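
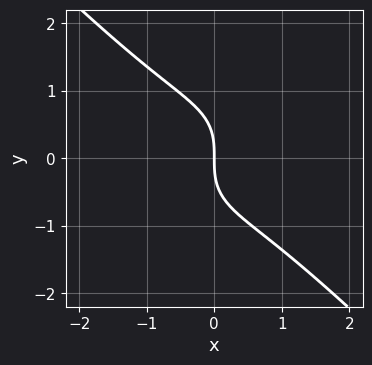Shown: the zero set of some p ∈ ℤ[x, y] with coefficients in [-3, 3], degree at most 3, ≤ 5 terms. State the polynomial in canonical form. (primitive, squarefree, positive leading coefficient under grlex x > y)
2*x^3 + 2*y^3 + 3*x

1. deg p = 3.
2. Observable constraints: it meets the x-axis at x = 0 (among the integer gridlines); it crosses the y-axis at the gridline y = 0.
3. Putting this together gives p.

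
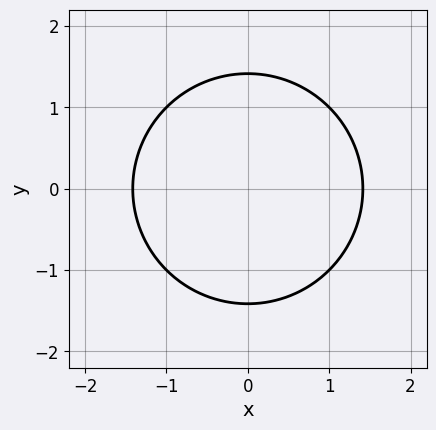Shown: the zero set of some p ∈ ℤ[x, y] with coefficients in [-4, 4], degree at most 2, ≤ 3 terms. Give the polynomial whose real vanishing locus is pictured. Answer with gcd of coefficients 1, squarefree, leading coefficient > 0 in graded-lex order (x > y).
(a) deg p = 2. A generic line meets the curve in up to 2 points.
(b) Symmetries: the x ↦ −x reflection is a symmetry, so x appears only in even powers; mirror symmetry y ↦ −y ⇒ only even powers of y.
(c) Fitting integer coefficients to these (and the overall shape) gives p.

x^2 + y^2 - 2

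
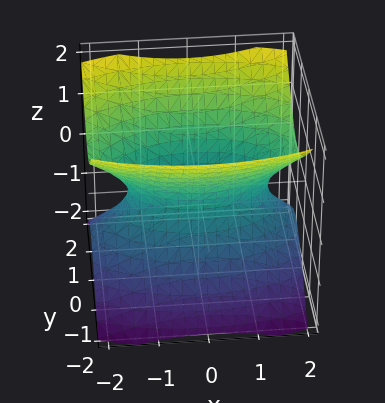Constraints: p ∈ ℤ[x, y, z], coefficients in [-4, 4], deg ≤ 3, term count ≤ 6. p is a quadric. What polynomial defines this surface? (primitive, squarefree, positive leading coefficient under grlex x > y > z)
(a) Degree: an hourglass — one-sheet hyperboloid; a quadric, so deg p = 2.
(b) Symmetries: the z ↦ −z reflection is a symmetry, so z appears only in even powers; the y ↦ −y reflection is a symmetry, so y appears only in even powers; it's symmetric under x → −x, forcing even powers of x.
(c) Checking where it meets the axes: it misses every integer gridline on the z-axis.
(d) Putting this together gives p.

x^2 + 3*y^2 - 3*z^2 - 2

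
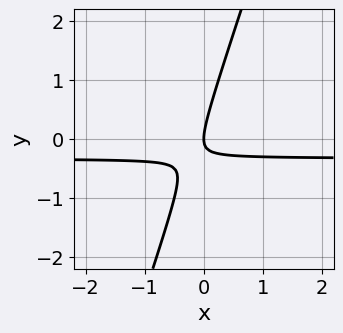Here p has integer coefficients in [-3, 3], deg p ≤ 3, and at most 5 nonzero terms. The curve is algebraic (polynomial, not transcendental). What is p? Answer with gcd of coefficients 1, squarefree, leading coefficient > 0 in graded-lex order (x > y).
3*x*y - y^2 + x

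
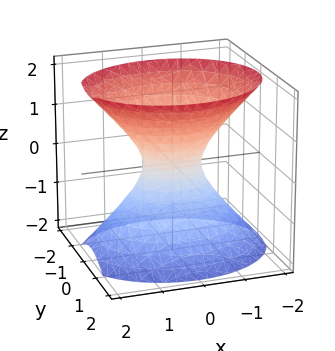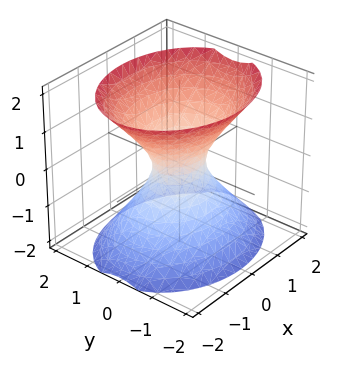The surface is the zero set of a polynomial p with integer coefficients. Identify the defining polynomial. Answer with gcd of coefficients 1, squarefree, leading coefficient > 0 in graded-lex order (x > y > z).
deg p = 2. An hourglass — one-sheet hyperboloid; a quadric.
Symmetries: it's symmetric under z → −z, forcing even powers of z; it's symmetric under x → −x, forcing even powers of x; the y ↦ −y reflection is a symmetry, so y appears only in even powers.
Observable constraints: no z-intercept at any integer in the box.
Fitting integer coefficients to these (and the overall shape) gives p.

2*x^2 + 3*y^2 - 2*z^2 - 1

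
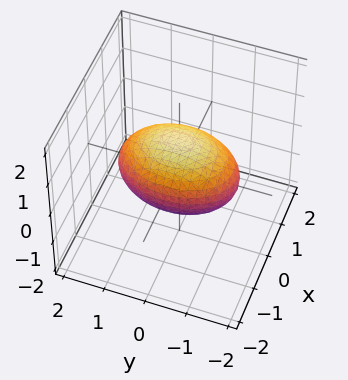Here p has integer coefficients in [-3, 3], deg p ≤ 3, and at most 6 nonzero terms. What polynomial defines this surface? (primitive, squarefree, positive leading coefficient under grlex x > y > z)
2*x^2 + y^2 + 2*z^2 - 2

1. Degree: a closed, bounded, convex surface; a quadric, so deg p = 2.
2. Symmetries: mirror symmetry z ↦ −z ⇒ only even powers of z; mirror symmetry x ↦ −x ⇒ only even powers of x; it's symmetric under y → −y, forcing even powers of y.
3. From the axis intercepts and sections: the z-axis gridline crossings are at z ∈ {-1, 1}; among the integer gridlines, it crosses the x-axis at x ∈ {-1, 1}.
4. Matching integer coefficients to the picture gives p.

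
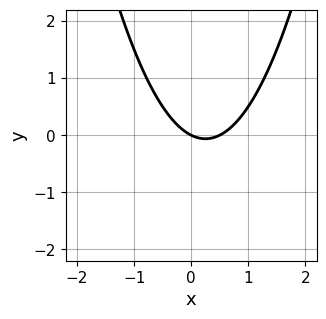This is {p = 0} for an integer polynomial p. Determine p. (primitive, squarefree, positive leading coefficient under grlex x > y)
2*x^2 - x - 2*y

(a) deg p = 2. The shape is more complex than any degree-1 curve.
(b) Checking where it meets the axes: it meets the y-axis at y = 0 (among the integer gridlines); it meets the x-axis at x = 0 (among the integer gridlines).
(c) Solving for integer coefficients yields p as stated.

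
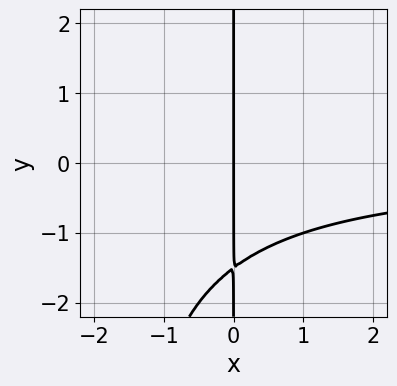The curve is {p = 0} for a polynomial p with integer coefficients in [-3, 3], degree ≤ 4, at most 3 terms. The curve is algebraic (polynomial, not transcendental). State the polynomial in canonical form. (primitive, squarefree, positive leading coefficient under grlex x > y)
First, degree: no degree-2 curve has this shape, so deg p = 3.
Next, from the axis intercepts and sections: every point of the y-axis in the box is on the curve; it crosses the x-axis at the gridline x = 0.
Finally, together with the visible shape, these determine p as stated.

x^2*y + 2*x*y + 3*x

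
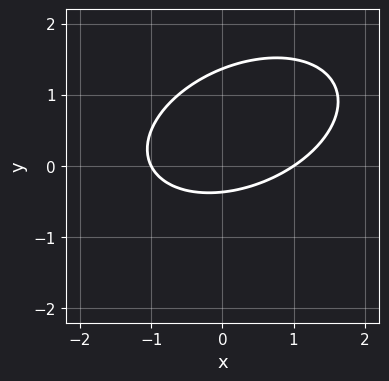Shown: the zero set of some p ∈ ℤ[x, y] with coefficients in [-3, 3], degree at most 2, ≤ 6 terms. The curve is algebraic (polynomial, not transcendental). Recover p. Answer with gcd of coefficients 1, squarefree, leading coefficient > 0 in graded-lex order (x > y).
x^2 - x*y + 2*y^2 - 2*y - 1

1. deg p = 2.
2. From the visible intercepts: the x-axis gridline crossings are at x ∈ {-1, 1}.
3. Solving for integer coefficients yields p as stated.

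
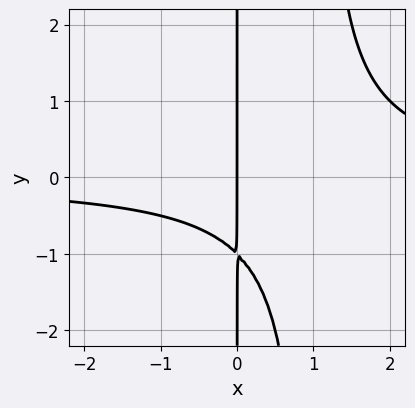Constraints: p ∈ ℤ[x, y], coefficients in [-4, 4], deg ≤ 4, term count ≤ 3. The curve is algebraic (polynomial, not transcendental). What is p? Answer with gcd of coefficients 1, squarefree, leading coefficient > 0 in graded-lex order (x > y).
x^2*y - x*y - x

deg p = 3.
From the axis intercepts and sections: it crosses the x-axis at the gridline x = 0; the visible y-axis segment lies entirely on the curve.
Assembling these constraints gives the stated polynomial.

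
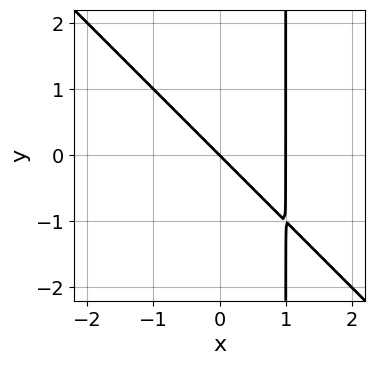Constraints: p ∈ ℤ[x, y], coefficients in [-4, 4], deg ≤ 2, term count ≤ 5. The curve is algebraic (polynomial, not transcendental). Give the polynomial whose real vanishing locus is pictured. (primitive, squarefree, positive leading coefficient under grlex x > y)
x^2 + x*y - x - y

1. deg p = 2. No degree-1 curve has this shape.
2. From the visible intercepts: it meets the y-axis at y = 0 (among the integer gridlines); among the integer gridlines, it crosses the x-axis at x ∈ {0, 1}.
3. The integer polynomial consistent with all of this is the stated p.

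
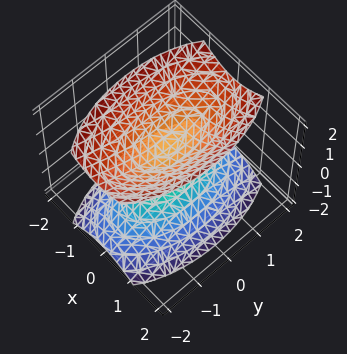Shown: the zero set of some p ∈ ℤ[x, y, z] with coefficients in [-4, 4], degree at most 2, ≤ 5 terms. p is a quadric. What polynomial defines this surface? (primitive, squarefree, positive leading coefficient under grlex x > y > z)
3*x^2 + y^2 - 2*z^2 + 1

(a) The picture has 2 separate pieces. They look like related sheets of one shape, so recover p as a whole.
(b) deg p = 2. Two separate bowl-shaped sheets opening away from each other; a quadric.
(c) Symmetries: the x ↦ −x reflection is a symmetry, so x appears only in even powers; mirror symmetry z ↦ −z ⇒ only even powers of z; it's symmetric under y → −y, forcing even powers of y.
(d) Checking where it meets the axes: the surface avoids every integer x-axis point in the box; it misses every integer gridline on the y-axis.
(e) Solving for integer coefficients yields p as stated.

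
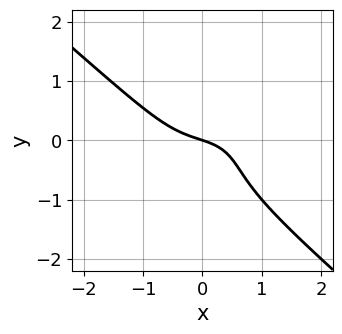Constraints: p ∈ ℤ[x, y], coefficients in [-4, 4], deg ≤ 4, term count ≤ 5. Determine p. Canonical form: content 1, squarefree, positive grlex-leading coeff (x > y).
1. The degree is 3 — a generic line meets the curve in up to 3 points.
2. Checking where it meets the axes: it meets the y-axis at y = 0 (among the integer gridlines); it meets the x-axis at x = 0 (among the integer gridlines).
3. Together with the visible shape, these determine p as stated.

2*x^3 + 3*y^3 + 3*y^2 + x + 3*y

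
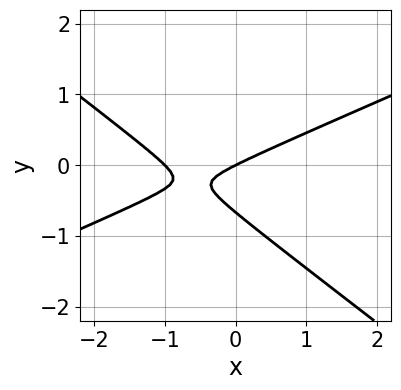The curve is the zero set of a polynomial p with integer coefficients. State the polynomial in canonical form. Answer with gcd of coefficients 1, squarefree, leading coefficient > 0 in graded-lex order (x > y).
The degree is 2 — a generic line meets the curve in up to 2 points.
Checking where it meets the axes: among the integer gridlines, it crosses the x-axis at x ∈ {-1, 0}; it crosses the y-axis at the gridline y = 0.
Assembling these constraints gives the stated polynomial.

x^2 - x*y - 3*y^2 + x - 2*y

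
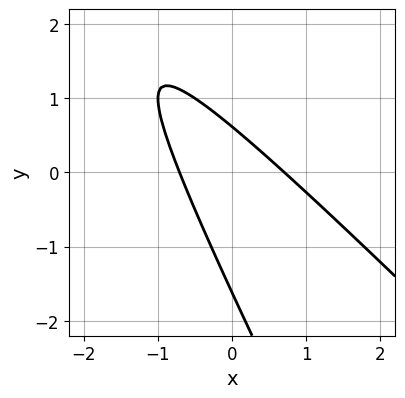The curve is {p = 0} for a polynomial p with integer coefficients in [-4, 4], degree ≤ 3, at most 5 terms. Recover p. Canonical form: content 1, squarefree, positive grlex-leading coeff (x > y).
2*x^2 + 3*x*y + y^2 + y - 1

Degree: no degree-1 curve has this shape, so deg p = 2.
Solving for integer coefficients yields p as stated.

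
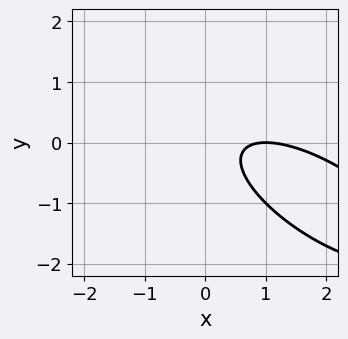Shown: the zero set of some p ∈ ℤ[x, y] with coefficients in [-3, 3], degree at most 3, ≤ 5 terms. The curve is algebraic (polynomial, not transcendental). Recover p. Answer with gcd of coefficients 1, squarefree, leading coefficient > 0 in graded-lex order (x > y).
x^2 + 2*x*y + 2*y^2 - 2*x + 1

1. The degree is 2 — no degree-1 curve has this shape.
2. Checking where it meets the axes: it crosses the x-axis at the gridline x = 1; the curve avoids every integer y-axis point in the box.
3. Solving for integer coefficients yields p as stated.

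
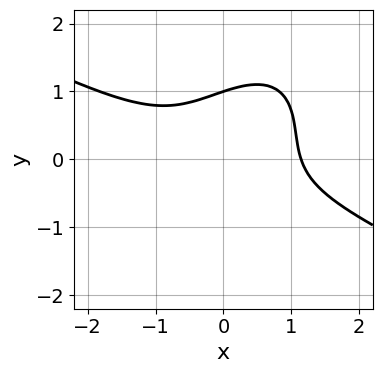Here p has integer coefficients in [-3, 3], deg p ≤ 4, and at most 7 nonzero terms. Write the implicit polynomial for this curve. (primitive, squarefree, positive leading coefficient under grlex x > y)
2*x^3 + 2*x^2*y - 3*x*y^2 + 3*y^3 - 3

deg p = 3. No degree-2 curve has this shape.
Observable constraints: it crosses the y-axis at the gridline y = 1.
Solving for integer coefficients yields p as stated.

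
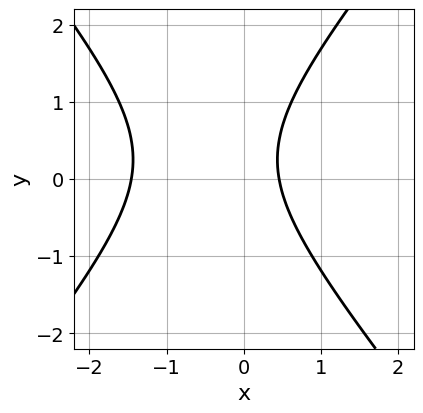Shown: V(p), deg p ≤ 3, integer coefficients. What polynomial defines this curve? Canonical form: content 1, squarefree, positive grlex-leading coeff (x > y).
(a) deg p = 2. A generic line meets the curve in up to 2 points.
(b) From the visible intercepts: the curve avoids every integer y-axis point in the box.
(c) The integer polynomial consistent with all of this is the stated p.

3*x^2 - 2*y^2 + 3*x + y - 2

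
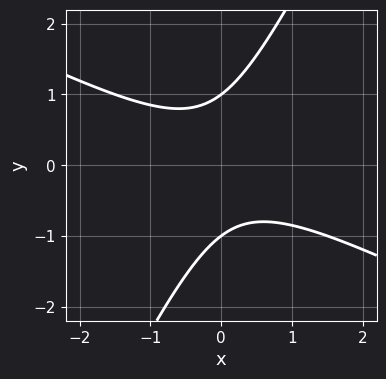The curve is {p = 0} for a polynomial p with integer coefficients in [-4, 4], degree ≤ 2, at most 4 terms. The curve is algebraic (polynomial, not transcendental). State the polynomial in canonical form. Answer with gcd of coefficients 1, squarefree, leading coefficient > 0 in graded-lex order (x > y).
2*x^2 + 3*x*y - 2*y^2 + 2

deg p = 2.
From the axis intercepts and sections: the curve avoids every integer x-axis point in the box; among the integer gridlines, it crosses the y-axis at y ∈ {-1, 1}.
Together with the visible shape, these determine p as stated.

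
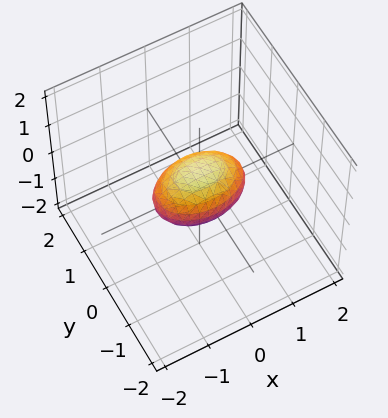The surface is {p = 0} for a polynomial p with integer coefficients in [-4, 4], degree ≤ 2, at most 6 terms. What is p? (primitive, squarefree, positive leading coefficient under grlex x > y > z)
1. Degree: a closed, bounded, convex surface; a quadric, so deg p = 2.
2. Symmetries: the y ↦ −y reflection is a symmetry, so y appears only in even powers; the z ↦ −z reflection is a symmetry, so z appears only in even powers; the x ↦ −x reflection is a symmetry, so x appears only in even powers.
3. From the visible intercepts: among the integer gridlines, it crosses the x-axis at x ∈ {-1, 1}.
4. These observations pin down the coefficients.

x^2 + 2*y^2 + 2*z^2 - 1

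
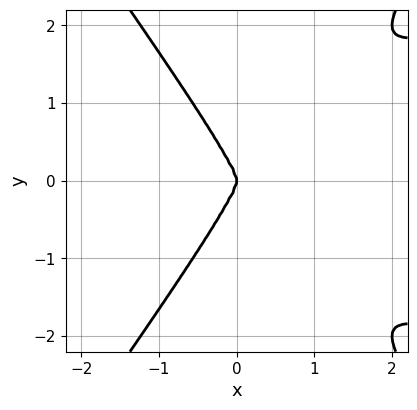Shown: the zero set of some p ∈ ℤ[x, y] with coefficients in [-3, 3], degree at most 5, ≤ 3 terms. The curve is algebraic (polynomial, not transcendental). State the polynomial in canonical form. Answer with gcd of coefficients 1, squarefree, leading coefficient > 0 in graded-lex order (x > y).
2*x^2*y^2 - y^4 - 2*x^3

The degree is 4 — a generic line meets the curve in up to 4 points.
Symmetries: it's symmetric under y → −y, forcing even powers of y.
From the visible intercepts: one y-axis crossing is at y = 0; one x-axis crossing is at x = 0.
Together with the visible shape, these determine p as stated.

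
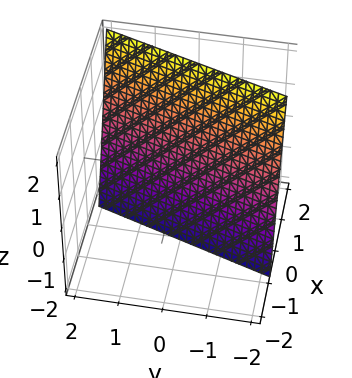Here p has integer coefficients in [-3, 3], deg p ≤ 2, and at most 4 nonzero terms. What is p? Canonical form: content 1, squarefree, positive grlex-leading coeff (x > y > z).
First, degree: every cross-section is a straight line — this is a plane, so deg p = 1.
Next, reading off the gridlines: it crosses the z-axis at the gridline z = -2; it crosses the y-axis at the gridline y = -2.
Finally, assembling these constraints gives the stated polynomial.

3*x - y - z - 2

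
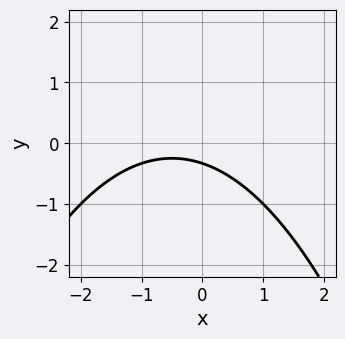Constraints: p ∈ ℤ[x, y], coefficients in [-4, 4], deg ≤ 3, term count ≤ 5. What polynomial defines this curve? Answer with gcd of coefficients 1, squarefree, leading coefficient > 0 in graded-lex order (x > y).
1. The degree is 2 — the shape is more complex than any degree-1 curve.
2. Observable constraints: the curve avoids every integer x-axis point in the box.
3. Solving for integer coefficients yields p as stated.

x^2 + x + 3*y + 1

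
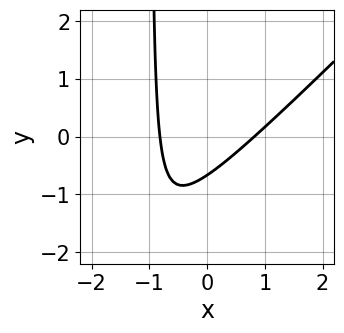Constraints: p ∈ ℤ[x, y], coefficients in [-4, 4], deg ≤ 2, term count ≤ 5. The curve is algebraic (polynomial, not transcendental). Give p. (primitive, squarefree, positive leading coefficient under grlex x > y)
3*x^2 - 3*x*y - 3*y - 2

1. The degree is 2 — a generic line meets the curve in up to 2 points.
2. Solving for integer coefficients yields p as stated.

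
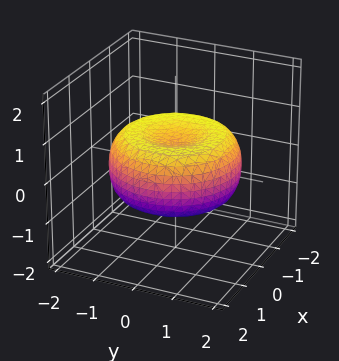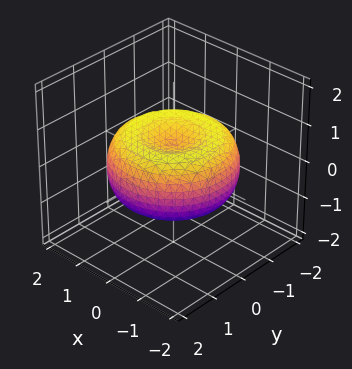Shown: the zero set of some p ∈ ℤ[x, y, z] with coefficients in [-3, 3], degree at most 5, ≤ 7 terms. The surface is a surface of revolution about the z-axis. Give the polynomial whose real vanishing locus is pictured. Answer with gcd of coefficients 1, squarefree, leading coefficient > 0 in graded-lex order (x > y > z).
x^4 + 2*x^2*y^2 + y^4 - 2*x^2 - 2*y^2 + 3*z^2 - 1

First, degree: no degree-3 surface has this shape, so deg p = 4.
Next, symmetry: the z-axis is an axis of rotation, so x and y enter only as x² + y².
Next, from the axis intercepts and sections: a circular section at z = 0 has radius between 1 and 2.
Finally, the integer polynomial consistent with all of this is the stated p.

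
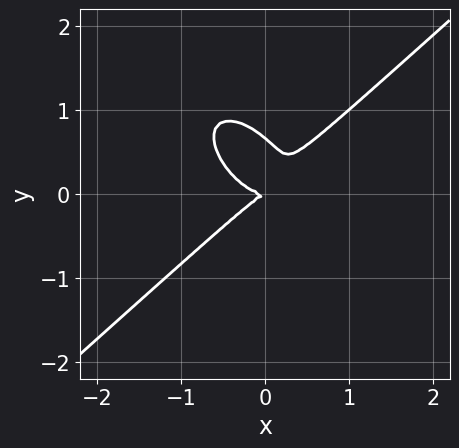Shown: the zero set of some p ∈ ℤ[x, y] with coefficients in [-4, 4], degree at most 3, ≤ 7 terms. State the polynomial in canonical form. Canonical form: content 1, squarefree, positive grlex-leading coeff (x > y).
First, degree: no degree-2 curve has this shape, so deg p = 3.
Then, checking where it meets the axes: it meets the y-axis at y = 0 (among the integer gridlines); it meets the x-axis at x = 0 (among the integer gridlines).
Finally, together with the visible shape, these determine p as stated.

3*x^3 - x*y^2 - 3*y^3 - x*y + 2*y^2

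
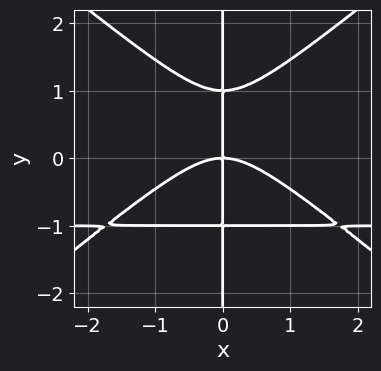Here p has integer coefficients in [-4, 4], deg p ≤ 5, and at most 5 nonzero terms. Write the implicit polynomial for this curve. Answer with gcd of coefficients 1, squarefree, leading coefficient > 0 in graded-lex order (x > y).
The degree is 4 — the shape is more complex than any degree-3 curve.
From the axis intercepts and sections: the visible y-axis segment lies entirely on the curve; it crosses the x-axis at the gridline x = 0.
Putting this together gives p.

2*x^3*y - 3*x*y^3 + 2*x^3 + 3*x*y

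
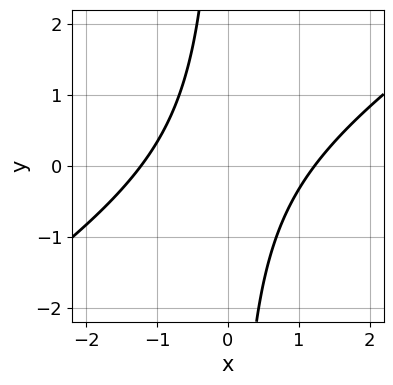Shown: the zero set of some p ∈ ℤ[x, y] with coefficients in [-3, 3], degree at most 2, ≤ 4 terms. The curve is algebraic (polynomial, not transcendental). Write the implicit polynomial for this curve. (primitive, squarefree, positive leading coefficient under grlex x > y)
2*x^2 - 3*x*y - 3

(a) The degree is 2 — no degree-1 curve has this shape.
(b) From the axis intercepts and sections: no y-intercept at any integer in the box.
(c) Assembling these constraints gives the stated polynomial.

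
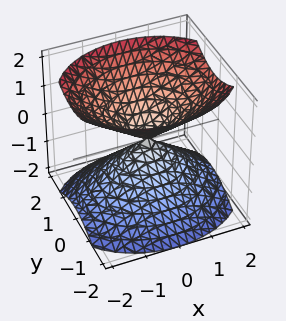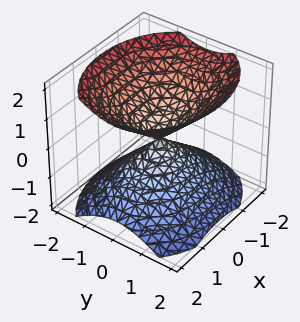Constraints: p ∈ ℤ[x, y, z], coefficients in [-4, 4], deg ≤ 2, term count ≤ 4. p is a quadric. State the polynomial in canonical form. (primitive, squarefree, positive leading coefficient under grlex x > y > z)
(a) I count 2 distinct pieces. Treating them together as one polynomial.
(b) Degree: a double cone through the origin; a quadric, so deg p = 2.
(c) Symmetries: mirror symmetry x ↦ −x ⇒ only even powers of x; it's symmetric under y → −y, forcing even powers of y; the z ↦ −z reflection is a symmetry, so z appears only in even powers.
(d) From the visible intercepts: it meets the y-axis at y = 0 (among the integer gridlines); it meets the z-axis at z = 0 (among the integer gridlines).
(e) Assembling these constraints gives the stated polynomial.

2*x^2 + 3*y^2 - 3*z^2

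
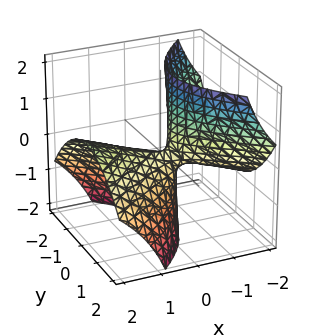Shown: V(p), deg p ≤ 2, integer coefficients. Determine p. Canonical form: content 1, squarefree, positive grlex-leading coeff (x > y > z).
1. Degree: no degree-1 surface has this shape, so deg p = 2.
2. Observable constraints: one x-axis crossing is at x = 0; it meets the z-axis at z = 0 (among the integer gridlines); one y-axis crossing is at y = 0.
3. Fitting integer coefficients to these (and the overall shape) gives p.

x^2 - 3*x*z - 2*y^2 - z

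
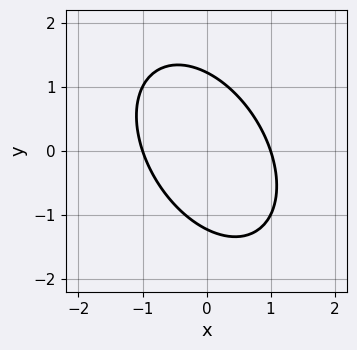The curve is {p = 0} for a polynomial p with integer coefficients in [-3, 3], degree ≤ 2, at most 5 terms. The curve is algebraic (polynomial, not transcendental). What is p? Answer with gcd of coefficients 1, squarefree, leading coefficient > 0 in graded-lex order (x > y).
First, degree: a generic line meets the curve in up to 2 points, so deg p = 2.
Then, from the visible intercepts: the x-axis gridline crossings are at x ∈ {-1, 1}.
Finally, solving for integer coefficients yields p as stated.

3*x^2 + 2*x*y + 2*y^2 - 3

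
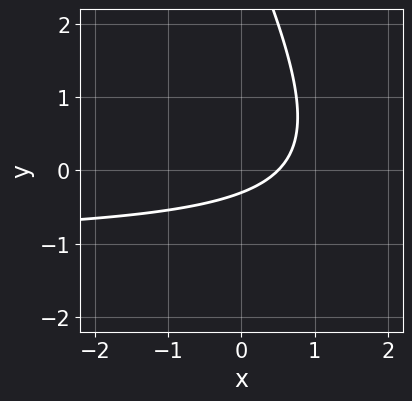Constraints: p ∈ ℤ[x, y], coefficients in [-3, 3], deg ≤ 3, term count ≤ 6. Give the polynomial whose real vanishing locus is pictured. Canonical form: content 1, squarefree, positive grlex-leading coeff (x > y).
2*x*y + y^2 + 2*x - 3*y - 1

1. Degree: the shape is more complex than any degree-1 curve, so deg p = 2.
2. The integer polynomial consistent with all of this is the stated p.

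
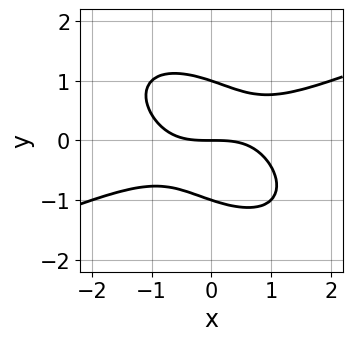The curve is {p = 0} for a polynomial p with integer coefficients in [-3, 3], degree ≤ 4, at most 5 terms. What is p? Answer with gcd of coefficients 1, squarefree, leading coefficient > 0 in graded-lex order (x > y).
The degree is 3 — no degree-2 curve has this shape.
Checking where it meets the axes: it meets the x-axis at x = 0 (among the integer gridlines); among the integer gridlines, it crosses the y-axis at y ∈ {-1, 0, 1}.
Matching integer coefficients to the picture gives p.

x^3 - x^2*y - 2*x*y^2 - 3*y^3 + 3*y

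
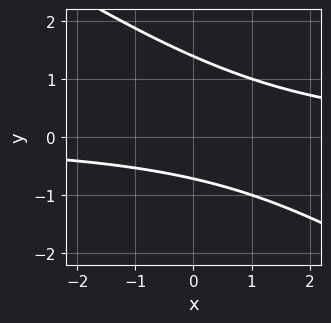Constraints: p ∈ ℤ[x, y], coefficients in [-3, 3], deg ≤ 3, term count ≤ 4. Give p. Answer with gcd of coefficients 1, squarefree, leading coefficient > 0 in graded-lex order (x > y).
2*x*y + 3*y^2 - 2*y - 3

1. The degree is 2 — a generic line meets the curve in up to 2 points.
2. From the visible intercepts: the curve avoids every integer x-axis point in the box.
3. Matching integer coefficients to the picture gives p.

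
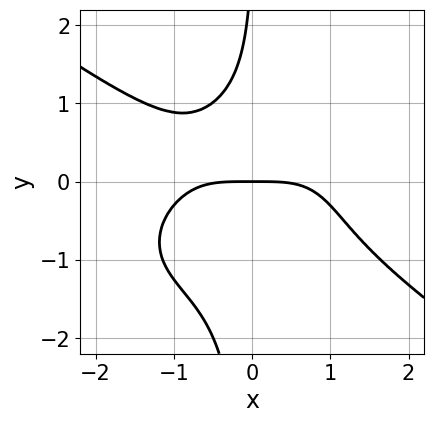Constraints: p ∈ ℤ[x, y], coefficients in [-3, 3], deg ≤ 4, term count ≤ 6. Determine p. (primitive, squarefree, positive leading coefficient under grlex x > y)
x^4 + 3*x*y^3 + x*y^2 - y^2 + 3*y

(a) The degree is 4 — no degree-3 curve has this shape.
(b) Observable constraints: it crosses the y-axis at the gridline y = 0; one x-axis crossing is at x = 0.
(c) Assembling these constraints gives the stated polynomial.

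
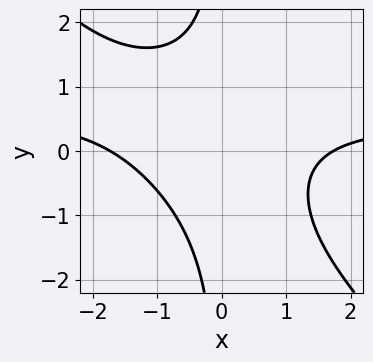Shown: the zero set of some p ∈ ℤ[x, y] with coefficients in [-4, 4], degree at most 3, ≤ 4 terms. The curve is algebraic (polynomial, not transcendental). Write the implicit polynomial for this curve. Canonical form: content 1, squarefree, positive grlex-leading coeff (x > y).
2*x^2*y + 2*x*y^2 - x^2 + 3

First, degree: no degree-2 curve has this shape, so deg p = 3.
Then, from the axis intercepts and sections: the curve avoids every integer y-axis point in the box.
Finally, putting this together gives p.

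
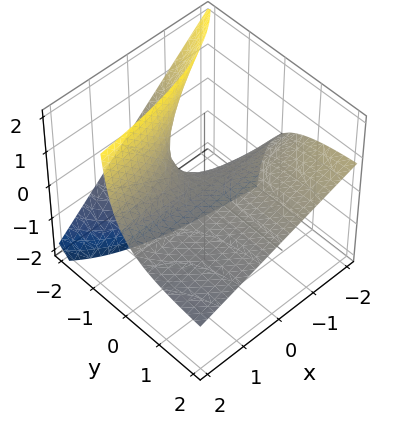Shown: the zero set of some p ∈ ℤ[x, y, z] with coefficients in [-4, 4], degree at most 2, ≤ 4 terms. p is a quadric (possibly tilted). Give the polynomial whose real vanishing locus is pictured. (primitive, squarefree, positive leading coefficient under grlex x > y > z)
(a) Degree: a generic line meets the surface in up to 2 points, so deg p = 2.
(b) From the visible intercepts: it meets the z-axis at z = 0 (among the integer gridlines); the visible y-axis segment lies entirely on the surface; the visible x-axis segment lies entirely on the surface.
(c) Solving for integer coefficients yields p as stated.

x*y + 2*y*z + 2*z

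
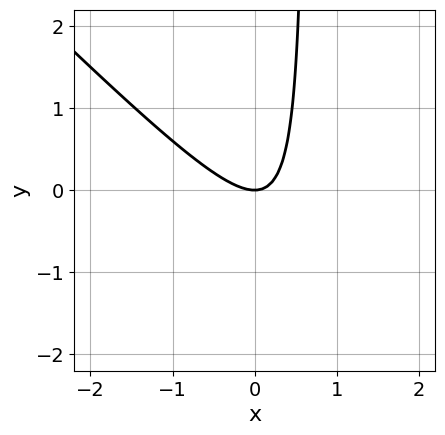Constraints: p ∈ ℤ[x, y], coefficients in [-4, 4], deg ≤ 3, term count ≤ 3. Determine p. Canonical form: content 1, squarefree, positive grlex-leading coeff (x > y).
First, degree: a generic line meets the curve in up to 2 points, so deg p = 2.
Then, against the integer gridlines: it meets the y-axis at y = 0 (among the integer gridlines); one x-axis crossing is at x = 0.
Finally, these observations pin down the coefficients.

3*x^2 + 3*x*y - 2*y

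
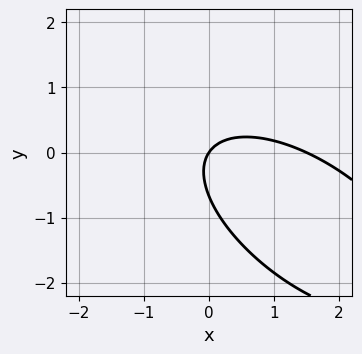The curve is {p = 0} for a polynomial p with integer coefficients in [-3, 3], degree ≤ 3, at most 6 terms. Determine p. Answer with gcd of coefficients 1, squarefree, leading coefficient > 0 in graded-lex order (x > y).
1. deg p = 2. No degree-1 curve has this shape.
2. From the axis intercepts and sections: it crosses the x-axis at the gridline x = 0; it crosses the y-axis at the gridline y = 0.
3. Together with the visible shape, these determine p as stated.

2*x^2 + 3*x*y + 3*y^2 - 3*x + 2*y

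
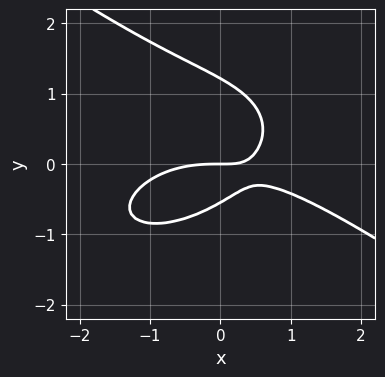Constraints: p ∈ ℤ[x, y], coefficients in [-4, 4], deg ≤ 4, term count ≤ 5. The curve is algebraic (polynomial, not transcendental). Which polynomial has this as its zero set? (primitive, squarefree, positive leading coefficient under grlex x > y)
x^3 + 3*y^3 + 3*x*y - 2*y^2 - 2*y

1. deg p = 3. A generic line meets the curve in up to 3 points.
2. Observable constraints: one y-axis crossing is at y = 0; it crosses the x-axis at the gridline x = 0.
3. Solving for integer coefficients yields p as stated.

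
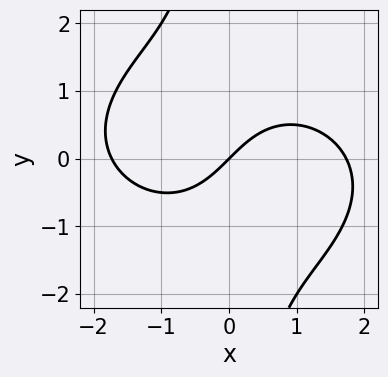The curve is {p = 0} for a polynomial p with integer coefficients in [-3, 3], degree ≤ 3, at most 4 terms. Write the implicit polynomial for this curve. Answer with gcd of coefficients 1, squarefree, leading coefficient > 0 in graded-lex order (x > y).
Degree: a generic line meets the curve in up to 3 points, so deg p = 3.
From the visible intercepts: it meets the y-axis at y = 0 (among the integer gridlines); it meets the x-axis at x = 0 (among the integer gridlines).
The integer polynomial consistent with all of this is the stated p.

x^3 + 2*x*y^2 - 3*x + 3*y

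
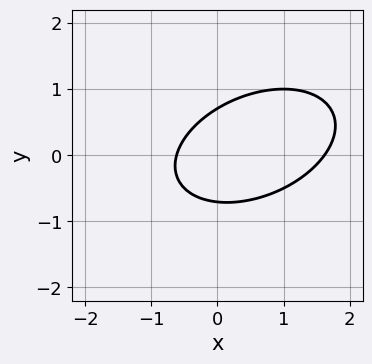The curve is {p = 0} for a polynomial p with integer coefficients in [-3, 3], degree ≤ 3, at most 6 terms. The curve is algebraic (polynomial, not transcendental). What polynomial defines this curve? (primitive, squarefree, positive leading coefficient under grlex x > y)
x^2 - x*y + 2*y^2 - x - 1

1. The degree is 2 — the shape is more complex than any degree-1 curve.
2. Matching integer coefficients to the picture gives p.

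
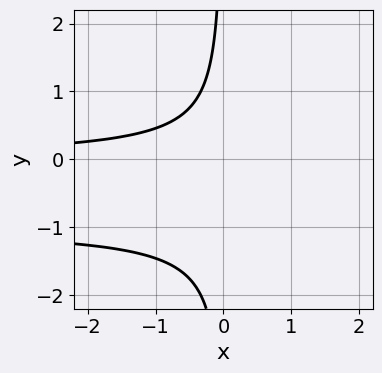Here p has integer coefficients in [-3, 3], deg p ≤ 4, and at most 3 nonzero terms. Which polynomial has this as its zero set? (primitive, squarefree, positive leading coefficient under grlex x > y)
First, degree: no degree-2 curve has this shape, so deg p = 3.
Next, observable constraints: it misses every integer gridline on the y-axis; the curve avoids every integer x-axis point in the box.
Finally, the integer polynomial consistent with all of this is the stated p.

3*x*y^2 + 3*x*y + 2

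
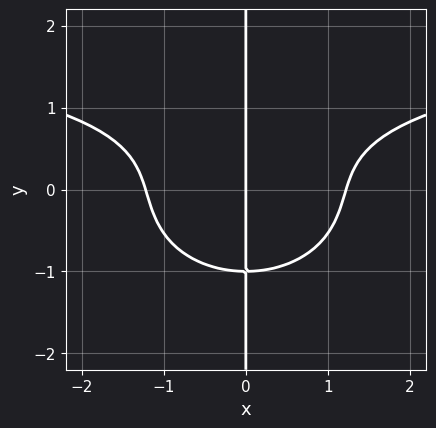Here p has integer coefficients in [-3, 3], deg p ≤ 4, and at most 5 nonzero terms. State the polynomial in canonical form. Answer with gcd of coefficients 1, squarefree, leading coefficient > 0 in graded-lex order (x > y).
1. The degree is 4 — a generic line meets the curve in up to 4 points.
2. Checking where it meets the axes: the visible y-axis segment lies entirely on the curve; it meets the x-axis at x = 0 (among the integer gridlines).
3. Fitting integer coefficients to these (and the overall shape) gives p.

x^3*y + 3*x*y^3 - 2*x^3 + 3*x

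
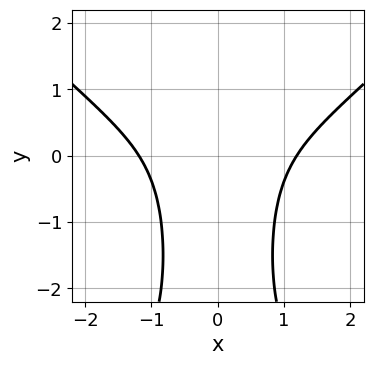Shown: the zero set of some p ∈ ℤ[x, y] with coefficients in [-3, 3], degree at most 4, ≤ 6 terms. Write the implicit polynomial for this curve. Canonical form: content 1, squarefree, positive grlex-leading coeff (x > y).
1. Degree: no degree-3 curve has this shape, so deg p = 4.
2. Symmetries: the x ↦ −x reflection is a symmetry, so x appears only in even powers.
3. Observable constraints: no y-intercept at any integer in the box.
4. Fitting integer coefficients to these (and the overall shape) gives p.

x^4 - x^2*y^2 - 3*x^2*y - 2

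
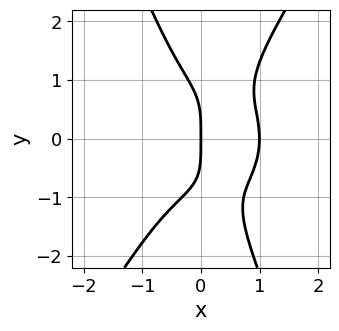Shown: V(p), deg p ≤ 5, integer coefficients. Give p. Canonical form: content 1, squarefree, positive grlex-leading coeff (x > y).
1. Degree: a generic line meets the curve in up to 4 points, so deg p = 4.
2. From the visible intercepts: the x-axis gridline crossings are at x ∈ {0, 1}; one y-axis crossing is at y = 0.
3. The integer polynomial consistent with all of this is the stated p.

3*x^4 + 3*x^2*y^2 - x*y^3 - y^4 - 3*x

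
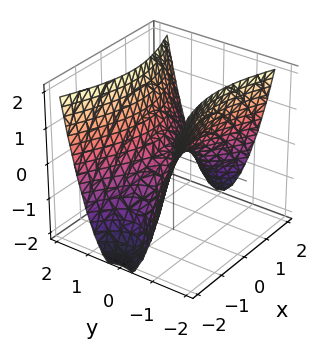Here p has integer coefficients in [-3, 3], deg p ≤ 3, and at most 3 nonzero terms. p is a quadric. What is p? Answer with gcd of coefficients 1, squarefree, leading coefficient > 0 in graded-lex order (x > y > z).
Degree: a saddle surface; a quadric, so deg p = 2.
Symmetries: the y ↦ −y reflection is a symmetry, so y appears only in even powers; mirror symmetry x ↦ −x ⇒ only even powers of x.
From the visible intercepts: one x-axis crossing is at x = 0; one z-axis crossing is at z = 0.
Together with the visible shape, these determine p as stated.

x^2 - 3*y^2 + 2*z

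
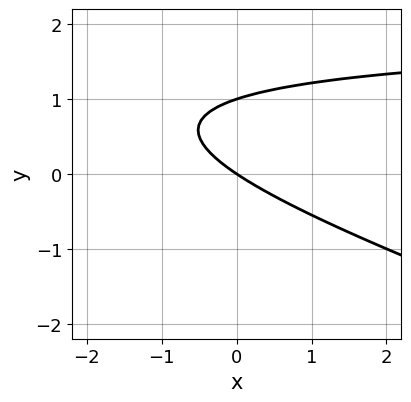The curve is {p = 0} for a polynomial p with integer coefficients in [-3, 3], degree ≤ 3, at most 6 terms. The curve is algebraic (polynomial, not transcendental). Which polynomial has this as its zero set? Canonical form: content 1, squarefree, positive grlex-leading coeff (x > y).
x*y + 3*y^2 - 2*x - 3*y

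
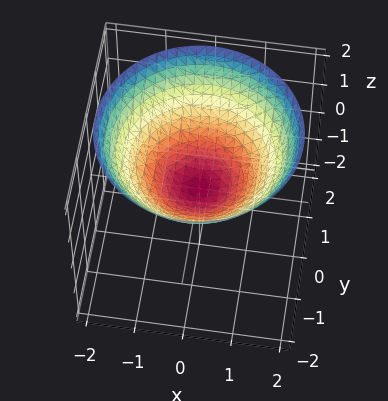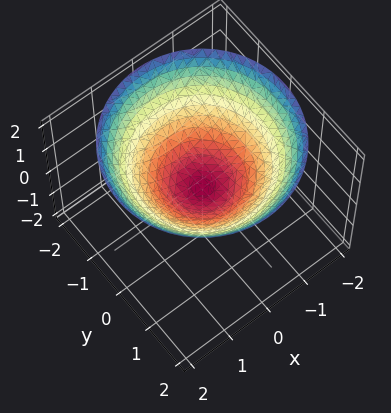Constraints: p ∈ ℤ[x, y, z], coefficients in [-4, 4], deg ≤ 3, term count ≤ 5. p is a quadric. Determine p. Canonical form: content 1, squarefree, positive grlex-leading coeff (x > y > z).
The degree is 2 — a single bowl opening along one axis; a quadric.
Symmetry: the surface is invariant under rotation about z: p = q(x² + y², z).
Observable constraints: it crosses the y-axis at the gridline y = 0; it crosses the z-axis at the gridline z = 0.
Fitting integer coefficients to these (and the overall shape) gives p.

x^2 + y^2 - 2*z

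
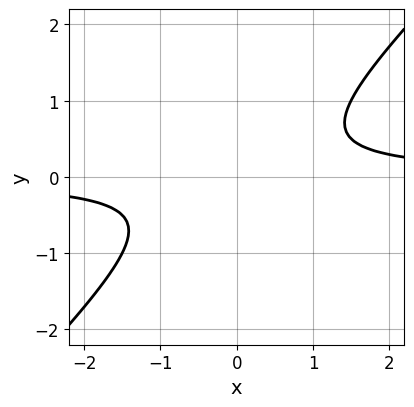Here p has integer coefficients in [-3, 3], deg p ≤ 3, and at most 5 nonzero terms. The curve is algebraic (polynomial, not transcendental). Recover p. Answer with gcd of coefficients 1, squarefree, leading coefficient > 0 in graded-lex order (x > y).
The degree is 2 — the shape is more complex than any degree-1 curve.
Observable constraints: no x-intercept at any integer in the box; it misses every integer gridline on the y-axis.
Putting this together gives p.

2*x*y - 2*y^2 - 1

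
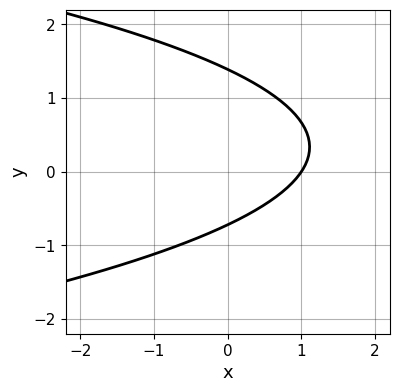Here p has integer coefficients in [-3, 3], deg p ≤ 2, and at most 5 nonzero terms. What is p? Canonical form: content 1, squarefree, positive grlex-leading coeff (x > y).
(a) deg p = 2. The shape is more complex than any degree-1 curve.
(b) From the axis intercepts and sections: it meets the x-axis at x = 1 (among the integer gridlines).
(c) These observations pin down the coefficients.

3*y^2 + 3*x - 2*y - 3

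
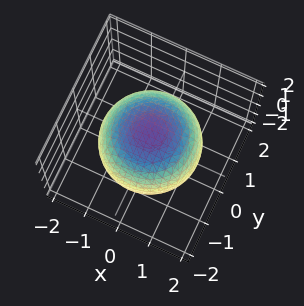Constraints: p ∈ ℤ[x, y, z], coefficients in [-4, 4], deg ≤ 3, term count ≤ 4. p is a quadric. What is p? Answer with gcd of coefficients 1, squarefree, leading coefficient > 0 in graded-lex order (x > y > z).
x^2 + y^2 + z^2 - 2

(a) deg p = 2.
(b) Symmetries: it's symmetric under z → −z, forcing even powers of z; the surface is invariant under rotation about z: p = q(x² + y², z).
(c) Checking where it meets the axes: a circular section at z = 1 has radius exactly 1.
(d) Together with the visible shape, these determine p as stated.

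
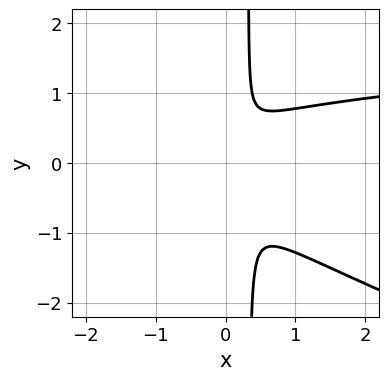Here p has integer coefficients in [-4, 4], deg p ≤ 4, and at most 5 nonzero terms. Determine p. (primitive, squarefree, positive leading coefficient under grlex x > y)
1. Degree: the shape is more complex than any degree-2 curve, so deg p = 3.
2. Solving for integer coefficients yields p as stated.

x^2*y + 3*x*y^2 - 2*x^2 - y^2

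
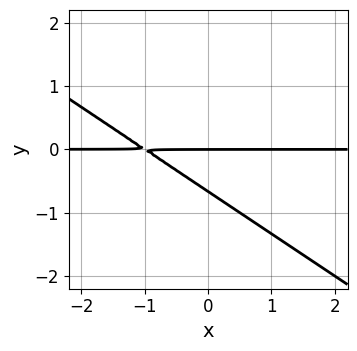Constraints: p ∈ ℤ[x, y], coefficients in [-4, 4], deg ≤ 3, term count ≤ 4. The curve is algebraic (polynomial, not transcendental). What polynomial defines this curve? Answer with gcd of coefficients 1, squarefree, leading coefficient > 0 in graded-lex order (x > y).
2*x*y + 3*y^2 + 2*y

1. The degree is 2 — a generic line meets the curve in up to 2 points.
2. Checking where it meets the axes: every point of the x-axis in the box is on the curve; one y-axis crossing is at y = 0.
3. Together with the visible shape, these determine p as stated.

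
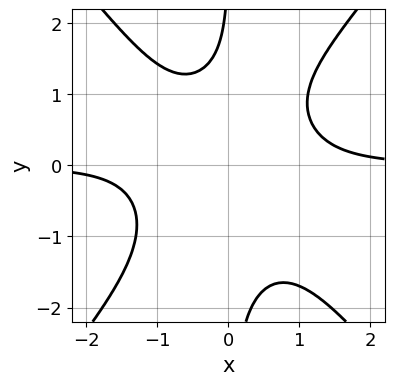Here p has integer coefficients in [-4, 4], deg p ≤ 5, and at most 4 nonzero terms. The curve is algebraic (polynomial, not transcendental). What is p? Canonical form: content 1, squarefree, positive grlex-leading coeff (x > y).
(a) Degree: no degree-3 curve has this shape, so deg p = 4.
(b) Against the integer gridlines: the curve avoids every integer y-axis point in the box; no x-intercept at any integer in the box.
(c) Fitting integer coefficients to these (and the overall shape) gives p.

3*x^3*y - 2*x*y^3 + y - 3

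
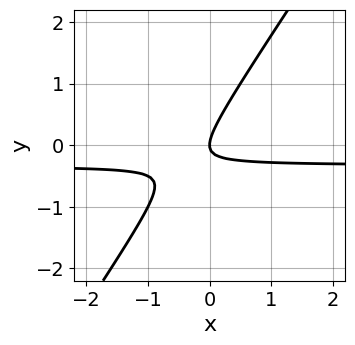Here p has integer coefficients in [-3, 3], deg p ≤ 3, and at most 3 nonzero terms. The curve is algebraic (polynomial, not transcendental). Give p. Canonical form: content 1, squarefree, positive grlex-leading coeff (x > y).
3*x*y - 2*y^2 + x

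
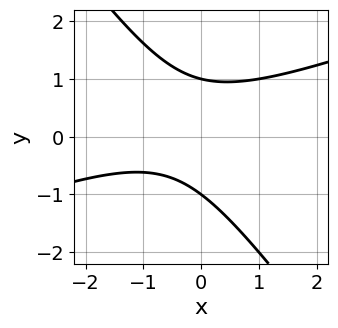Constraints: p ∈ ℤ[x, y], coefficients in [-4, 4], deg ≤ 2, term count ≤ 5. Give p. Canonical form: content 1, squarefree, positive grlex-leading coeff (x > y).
x^2 - 2*x*y - 2*y^2 + x + 2

(a) Degree: the shape is more complex than any degree-1 curve, so deg p = 2.
(b) Observable constraints: the curve avoids every integer x-axis point in the box; the y-axis gridline crossings are at y ∈ {-1, 1}.
(c) Solving for integer coefficients yields p as stated.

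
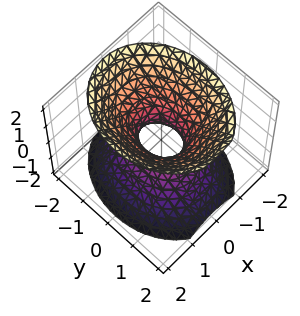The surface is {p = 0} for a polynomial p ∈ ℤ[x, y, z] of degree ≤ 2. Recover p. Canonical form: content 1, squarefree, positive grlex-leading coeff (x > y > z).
3*x^2 + 2*y^2 - 2*z^2 - 1

(a) deg p = 2. One connected sheet with a waist; a quadric.
(b) Symmetries: it's symmetric under x → −x, forcing even powers of x; it's symmetric under z → −z, forcing even powers of z; the y ↦ −y reflection is a symmetry, so y appears only in even powers.
(c) Checking where it meets the axes: no z-intercept at any integer in the box.
(d) Assembling these constraints gives the stated polynomial.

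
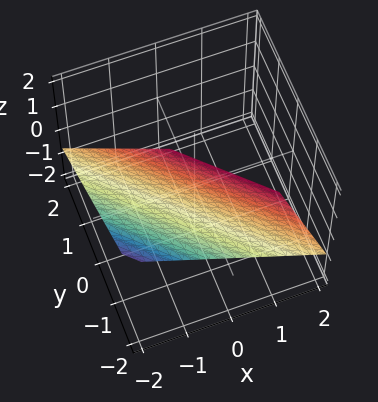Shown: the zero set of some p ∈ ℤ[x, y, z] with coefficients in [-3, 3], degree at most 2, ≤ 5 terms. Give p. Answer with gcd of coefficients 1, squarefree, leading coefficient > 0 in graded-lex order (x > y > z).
(a) deg p = 1. The surface is flat (a plane).
(b) From the axis intercepts and sections: one x-axis crossing is at x = -1; it crosses the y-axis at the gridline y = -1.
(c) Assembling these constraints gives the stated polynomial.

2*x + 2*y + 3*z + 2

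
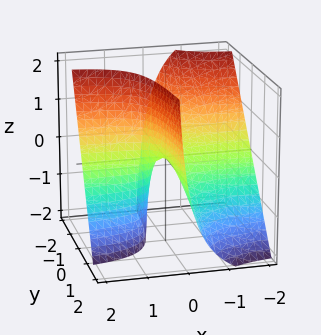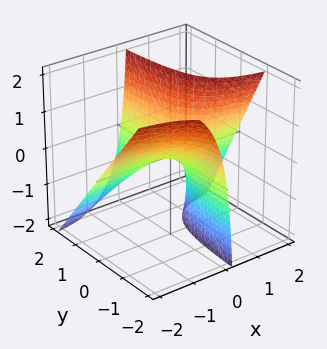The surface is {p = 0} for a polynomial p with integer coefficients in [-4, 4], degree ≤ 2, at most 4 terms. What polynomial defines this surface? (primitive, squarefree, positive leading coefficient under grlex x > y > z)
Degree: a generic line meets the surface in up to 2 points, so deg p = 2.
From the visible intercepts: the visible x-axis segment lies entirely on the surface; it crosses the z-axis at the gridline z = 0.
Fitting integer coefficients to these (and the overall shape) gives p. Check: (0, -1, 0) on the y-axis lies on the surface, and p(0, -1, 0) = 0. ✓

3*x*y + 2*x*z - z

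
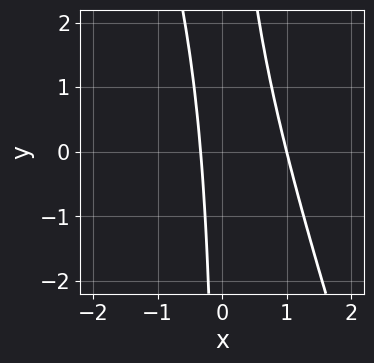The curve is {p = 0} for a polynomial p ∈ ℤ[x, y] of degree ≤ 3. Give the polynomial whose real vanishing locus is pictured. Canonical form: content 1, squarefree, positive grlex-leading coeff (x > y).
3*x^2 + x*y - 2*x - 1

First, degree: the shape is more complex than any degree-1 curve, so deg p = 2.
Next, from the axis intercepts and sections: the curve avoids every integer y-axis point in the box; one x-axis crossing is at x = 1.
Finally, solving for integer coefficients yields p as stated.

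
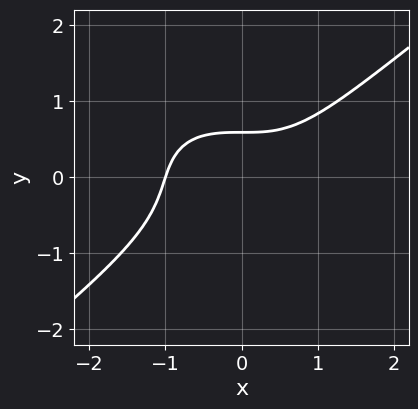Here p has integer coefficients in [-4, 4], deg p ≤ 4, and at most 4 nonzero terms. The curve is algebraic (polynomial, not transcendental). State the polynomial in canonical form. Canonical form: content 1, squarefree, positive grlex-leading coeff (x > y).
Degree: the shape is more complex than any degree-2 curve, so deg p = 3.
From the axis intercepts and sections: it meets the x-axis at x = -1 (among the integer gridlines).
Together with the visible shape, these determine p as stated.

x^3 - 2*y^3 - y + 1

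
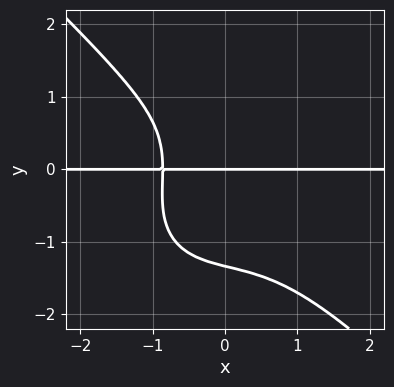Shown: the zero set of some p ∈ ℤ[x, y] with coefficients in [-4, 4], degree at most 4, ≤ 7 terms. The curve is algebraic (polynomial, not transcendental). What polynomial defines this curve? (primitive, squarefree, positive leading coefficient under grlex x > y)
2*x^3*y + 2*y^4 + y^3 + 2*x*y + 3*y

(a) deg p = 4. A generic line meets the curve in up to 4 points.
(b) From the visible intercepts: the visible x-axis segment lies entirely on the curve; it meets the y-axis at y = 0 (among the integer gridlines).
(c) Assembling these constraints gives the stated polynomial.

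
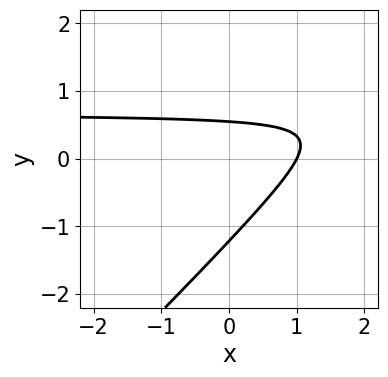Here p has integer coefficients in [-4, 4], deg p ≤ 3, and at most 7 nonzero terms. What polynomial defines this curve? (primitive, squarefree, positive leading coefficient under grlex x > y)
3*x*y - 3*y^2 - 2*x - 2*y + 2

1. Degree: a generic line meets the curve in up to 2 points, so deg p = 2.
2. Checking where it meets the axes: it crosses the x-axis at the gridline x = 1.
3. Putting this together gives p.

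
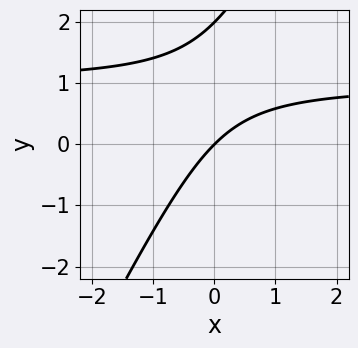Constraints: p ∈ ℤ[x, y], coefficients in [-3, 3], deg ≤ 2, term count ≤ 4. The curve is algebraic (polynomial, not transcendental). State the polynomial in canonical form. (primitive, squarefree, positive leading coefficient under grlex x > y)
2*x*y - y^2 - 2*x + 2*y

First, degree: no degree-1 curve has this shape, so deg p = 2.
Then, checking where it meets the axes: the y-axis gridline crossings are at y ∈ {0, 2}; one x-axis crossing is at x = 0.
Finally, solving for integer coefficients yields p as stated.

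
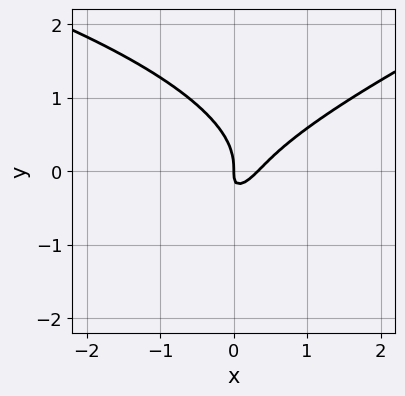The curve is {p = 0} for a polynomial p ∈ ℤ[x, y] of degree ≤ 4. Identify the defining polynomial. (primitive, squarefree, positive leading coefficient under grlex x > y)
x*y^2 - 3*y^3 + 3*x^2 - 3*x*y - x

Degree: no degree-2 curve has this shape, so deg p = 3.
Checking where it meets the axes: one x-axis crossing is at x = 0; one y-axis crossing is at y = 0.
Solving for integer coefficients yields p as stated.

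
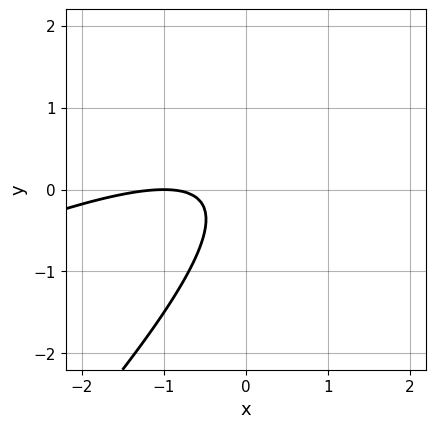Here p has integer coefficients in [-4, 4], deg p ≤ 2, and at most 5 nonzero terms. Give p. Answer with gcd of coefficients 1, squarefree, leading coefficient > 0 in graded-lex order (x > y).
x^2 - 3*x*y + 2*y^2 + 2*x + 1

(a) The degree is 2 — a generic line meets the curve in up to 2 points.
(b) Against the integer gridlines: it crosses the x-axis at the gridline x = -1; no y-intercept at any integer in the box.
(c) Solving for integer coefficients yields p as stated.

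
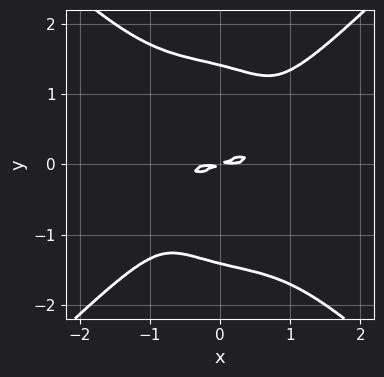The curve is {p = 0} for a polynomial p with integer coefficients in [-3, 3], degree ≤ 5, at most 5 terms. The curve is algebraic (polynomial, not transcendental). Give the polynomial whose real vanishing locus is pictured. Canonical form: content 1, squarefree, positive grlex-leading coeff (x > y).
First, degree: the shape is more complex than any degree-3 curve, so deg p = 4.
Finally, matching integer coefficients to the picture gives p.

x^4 - y^4 - x*y + 2*y^2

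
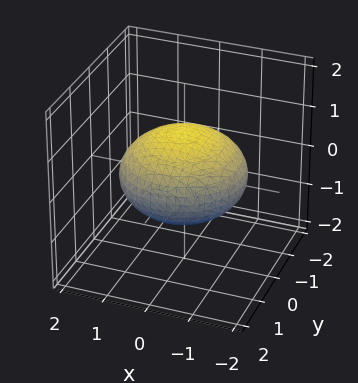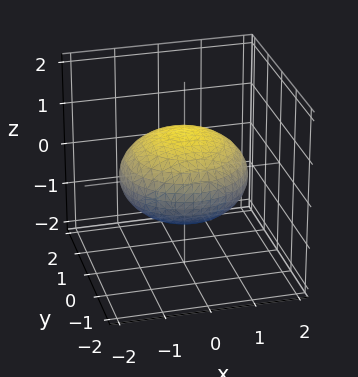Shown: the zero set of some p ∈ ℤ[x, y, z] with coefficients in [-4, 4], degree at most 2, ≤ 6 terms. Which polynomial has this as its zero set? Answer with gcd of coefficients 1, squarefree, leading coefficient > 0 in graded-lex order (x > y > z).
x^2 + y^2 + 2*z^2 - 2

1. Degree: the shape is more complex than any degree-1 surface, so deg p = 2.
2. Symmetries: the surface is invariant under rotation about z: p = q(x² + y², z).
3. Observable constraints: a circular section at z = 0 has radius between 1 and 2; among the integer gridlines, it crosses the z-axis at z ∈ {-1, 1}.
4. Solving for integer coefficients yields p as stated.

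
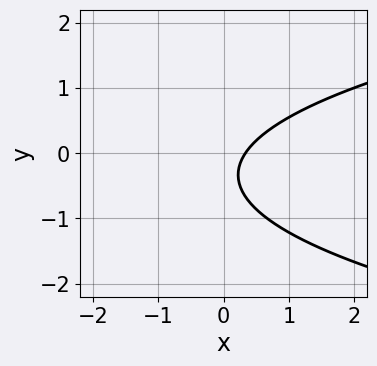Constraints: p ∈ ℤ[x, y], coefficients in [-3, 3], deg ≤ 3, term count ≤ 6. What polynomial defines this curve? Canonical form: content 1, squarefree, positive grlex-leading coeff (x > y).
First, the degree is 2 — a generic line meets the curve in up to 2 points.
Next, reading off the gridlines: the curve avoids every integer y-axis point in the box.
Finally, fitting integer coefficients to these (and the overall shape) gives p.

3*y^2 - 3*x + 2*y + 1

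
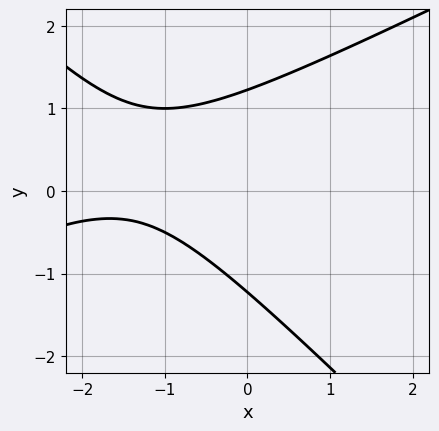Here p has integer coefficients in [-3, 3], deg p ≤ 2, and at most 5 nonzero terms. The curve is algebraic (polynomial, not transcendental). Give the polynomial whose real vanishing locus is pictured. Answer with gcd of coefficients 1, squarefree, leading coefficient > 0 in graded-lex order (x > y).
Degree: a generic line meets the curve in up to 2 points, so deg p = 2.
Against the integer gridlines: it misses every integer gridline on the x-axis.
Assembling these constraints gives the stated polynomial.

x^2 - x*y - 2*y^2 + 3*x + 3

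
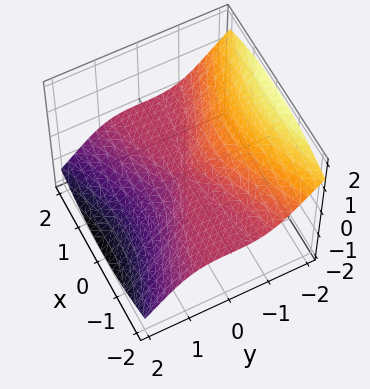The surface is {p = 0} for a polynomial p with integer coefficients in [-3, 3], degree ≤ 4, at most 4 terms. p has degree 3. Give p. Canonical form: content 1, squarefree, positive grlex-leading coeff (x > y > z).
2*x^2*z + 2*y^3 + 3*z^3

(a) Degree: a generic line meets the surface in up to 3 points, so deg p = 3.
(b) Reading off the gridlines: the visible x-axis segment lies entirely on the surface; it meets the y-axis at y = 0 (among the integer gridlines).
(c) Assembling these constraints gives the stated polynomial.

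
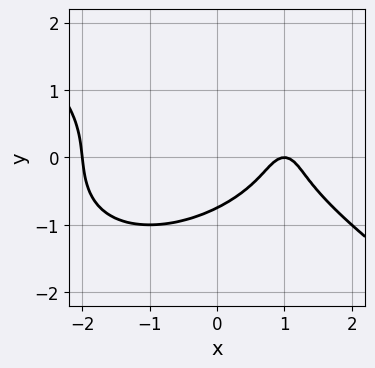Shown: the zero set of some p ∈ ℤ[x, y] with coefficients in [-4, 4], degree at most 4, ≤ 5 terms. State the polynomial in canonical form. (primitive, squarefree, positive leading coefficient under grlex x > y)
x^3 + 3*y^3 - 3*x + y + 2

(a) deg p = 3. A generic line meets the curve in up to 3 points.
(b) Against the integer gridlines: among the integer gridlines, it crosses the x-axis at x ∈ {-2, 1}.
(c) These observations pin down the coefficients.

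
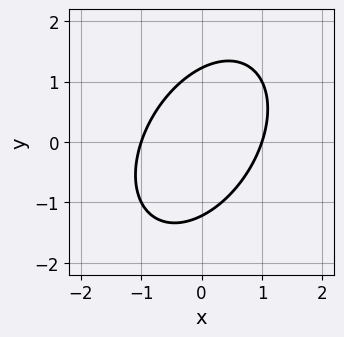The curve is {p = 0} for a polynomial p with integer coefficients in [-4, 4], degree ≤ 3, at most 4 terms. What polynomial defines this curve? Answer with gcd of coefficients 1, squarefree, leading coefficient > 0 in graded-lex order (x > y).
3*x^2 - 2*x*y + 2*y^2 - 3

(a) Degree: a generic line meets the curve in up to 2 points, so deg p = 2.
(b) Reading off the gridlines: among the integer gridlines, it crosses the x-axis at x ∈ {-1, 1}.
(c) Matching integer coefficients to the picture gives p.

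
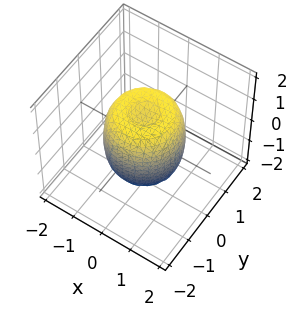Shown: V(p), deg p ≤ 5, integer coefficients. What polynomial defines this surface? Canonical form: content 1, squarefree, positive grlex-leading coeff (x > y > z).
The degree is 4 — a generic line meets the surface in up to 4 points.
Symmetries: rotational symmetry about the z-axis ⇒ p depends on x, y only through x² + y².
From the visible intercepts: a circular section at z = -1 has radius exactly 1; the z-axis gridline crossings are at z ∈ {-1, 1}.
The integer polynomial consistent with all of this is the stated p.

2*x^4 + 4*x^2*y^2 + 2*y^4 - 2*x^2 - 2*y^2 + z^2 - 1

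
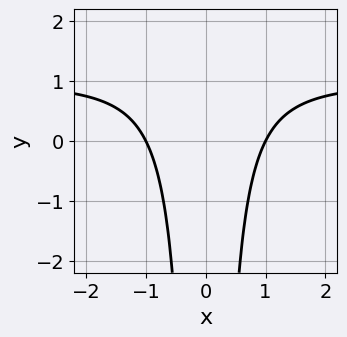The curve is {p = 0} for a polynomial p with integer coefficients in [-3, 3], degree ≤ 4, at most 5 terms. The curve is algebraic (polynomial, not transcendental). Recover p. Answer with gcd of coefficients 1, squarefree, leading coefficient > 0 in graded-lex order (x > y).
x^2*y - x^2 + 1

1. deg p = 3.
2. Symmetries: the x ↦ −x reflection is a symmetry, so x appears only in even powers.
3. Against the integer gridlines: the curve avoids every integer y-axis point in the box; among the integer gridlines, it crosses the x-axis at x ∈ {-1, 1}.
4. Together with the visible shape, these determine p as stated.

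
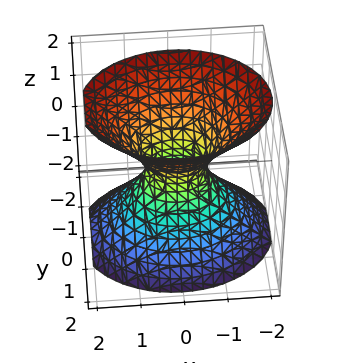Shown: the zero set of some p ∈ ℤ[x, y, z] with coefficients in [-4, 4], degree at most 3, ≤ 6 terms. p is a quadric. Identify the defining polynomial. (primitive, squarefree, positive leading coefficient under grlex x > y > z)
deg p = 2. An hourglass — one-sheet hyperboloid; a quadric.
Symmetries: it's symmetric under y → −y, forcing even powers of y; mirror symmetry x ↦ −x ⇒ only even powers of x; the z ↦ −z reflection is a symmetry, so z appears only in even powers.
From the visible intercepts: no z-intercept at any integer in the box.
Solving for integer coefficients yields p as stated.

2*x^2 + 3*y^2 - 2*z^2 - 1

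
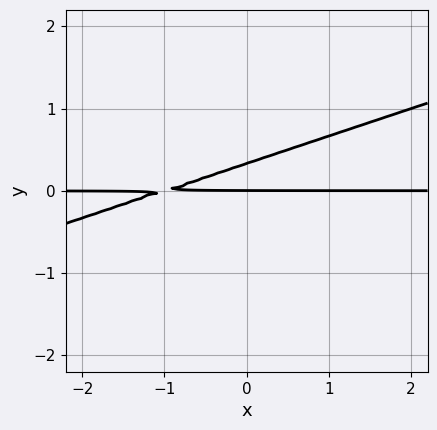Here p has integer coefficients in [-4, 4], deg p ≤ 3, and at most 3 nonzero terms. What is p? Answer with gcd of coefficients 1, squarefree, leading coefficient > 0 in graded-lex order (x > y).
x*y - 3*y^2 + y

1. The degree is 2 — no degree-1 curve has this shape.
2. Checking where it meets the axes: the visible x-axis segment lies entirely on the curve; one y-axis crossing is at y = 0.
3. Matching integer coefficients to the picture gives p.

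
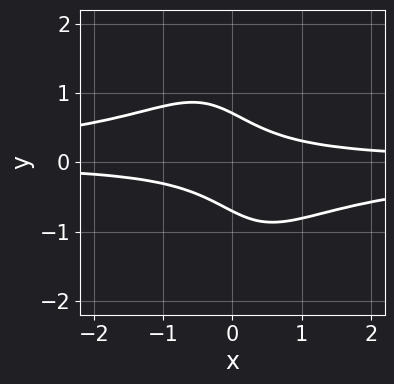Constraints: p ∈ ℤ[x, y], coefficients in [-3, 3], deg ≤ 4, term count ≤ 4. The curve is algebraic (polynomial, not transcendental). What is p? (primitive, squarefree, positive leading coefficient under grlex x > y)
2*x^2*y^2 + 2*x*y + 2*y^2 - 1

(a) The degree is 4 — no degree-3 curve has this shape.
(b) From the visible intercepts: no x-intercept at any integer in the box.
(c) Matching integer coefficients to the picture gives p.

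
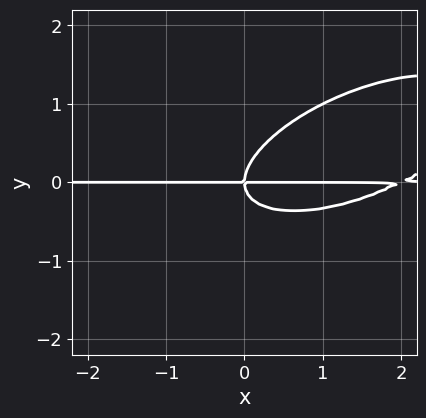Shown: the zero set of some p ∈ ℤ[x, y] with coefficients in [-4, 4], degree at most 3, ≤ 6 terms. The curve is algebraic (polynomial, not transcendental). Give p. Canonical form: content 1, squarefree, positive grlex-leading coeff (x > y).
(a) deg p = 3.
(b) Reading off the gridlines: it meets the y-axis at y = 0 (among the integer gridlines); every point of the x-axis in the box is on the curve.
(c) The integer polynomial consistent with all of this is the stated p.

x^2*y - 2*x*y^2 + 3*y^3 - 2*x*y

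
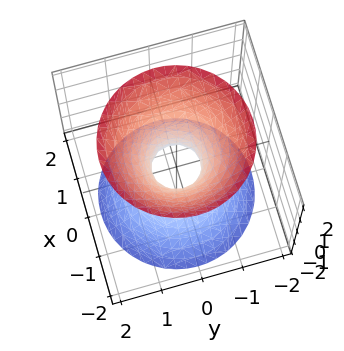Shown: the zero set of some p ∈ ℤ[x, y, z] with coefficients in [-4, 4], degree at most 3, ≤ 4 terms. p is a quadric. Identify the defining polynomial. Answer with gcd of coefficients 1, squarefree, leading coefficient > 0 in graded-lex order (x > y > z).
1. The degree is 2 — an hourglass — one-sheet hyperboloid; a quadric.
2. Symmetries: every cross-section ⟂ z is a circle, so x, y appear only via x² + y²; mirror symmetry z ↦ −z ⇒ only even powers of z.
3. Observable constraints: a circular section at z = -2 has radius between 1 and 2; no z-intercept at any integer in the box.
4. The integer polynomial consistent with all of this is the stated p.

3*x^2 + 3*y^2 - 2*z^2 - 1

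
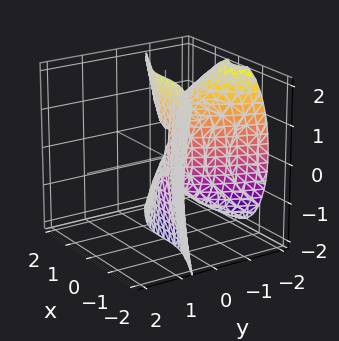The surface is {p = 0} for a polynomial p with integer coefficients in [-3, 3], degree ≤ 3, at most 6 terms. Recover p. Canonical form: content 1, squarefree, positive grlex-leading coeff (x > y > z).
x^3 + 2*x^2*y + y*z^2 + 2*y^2

Degree: a generic line meets the surface in up to 3 points, so deg p = 3.
Observable constraints: it crosses the x-axis at the gridline x = 0; the visible z-axis segment lies entirely on the surface.
Solving for integer coefficients yields p as stated.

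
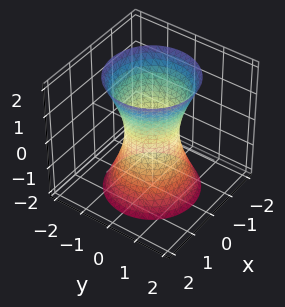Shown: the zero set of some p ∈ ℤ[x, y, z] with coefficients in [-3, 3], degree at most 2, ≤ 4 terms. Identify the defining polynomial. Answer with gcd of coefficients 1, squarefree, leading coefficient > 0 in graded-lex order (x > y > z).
The degree is 2 — an hourglass — one-sheet hyperboloid; a quadric.
Symmetries: rotational symmetry about the z-axis ⇒ p depends on x, y only through x² + y²; mirror symmetry z ↦ −z ⇒ only even powers of z.
Reading off the gridlines: it misses every integer gridline on the z-axis; a circular section at z = 1 has radius exactly 1.
Together with the visible shape, these determine p as stated.

3*x^2 + 3*y^2 - z^2 - 2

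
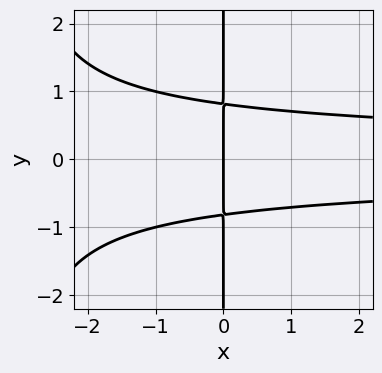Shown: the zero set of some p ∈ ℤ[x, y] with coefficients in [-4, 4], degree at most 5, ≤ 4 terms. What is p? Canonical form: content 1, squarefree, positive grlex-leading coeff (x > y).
x^2*y^2 + 3*x*y^2 - 2*x

Degree: no degree-3 curve has this shape, so deg p = 4.
Symmetries: mirror symmetry y ↦ −y ⇒ only even powers of y.
Checking where it meets the axes: it meets the x-axis at x = 0 (among the integer gridlines); every point of the y-axis in the box is on the curve.
Assembling these constraints gives the stated polynomial.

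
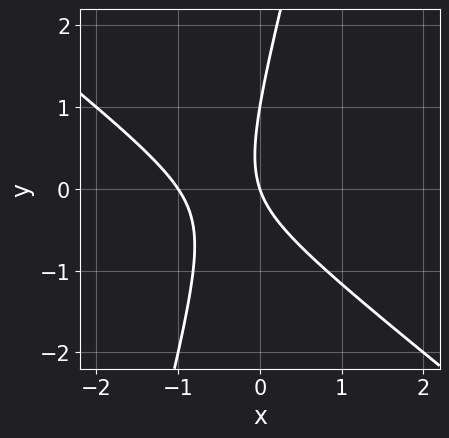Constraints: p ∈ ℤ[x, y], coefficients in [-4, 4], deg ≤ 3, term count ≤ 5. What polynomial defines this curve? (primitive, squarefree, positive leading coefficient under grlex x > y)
3*x^2 + 3*x*y - y^2 + 3*x + y

The degree is 2 — no degree-1 curve has this shape.
Reading off the gridlines: the y-axis gridline crossings are at y ∈ {0, 1}; among the integer gridlines, it crosses the x-axis at x ∈ {-1, 0}.
Putting this together gives p.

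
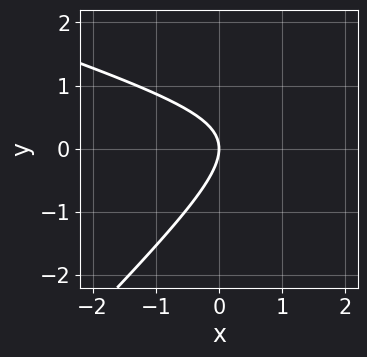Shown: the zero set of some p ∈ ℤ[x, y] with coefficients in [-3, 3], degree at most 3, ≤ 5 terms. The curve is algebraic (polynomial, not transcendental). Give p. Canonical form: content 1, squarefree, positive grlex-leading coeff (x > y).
1. deg p = 2. A generic line meets the curve in up to 2 points.
2. From the axis intercepts and sections: it crosses the y-axis at the gridline y = 0; one x-axis crossing is at x = 0.
3. These observations pin down the coefficients.

x^2 + 2*x*y - 3*y^2 - 3*x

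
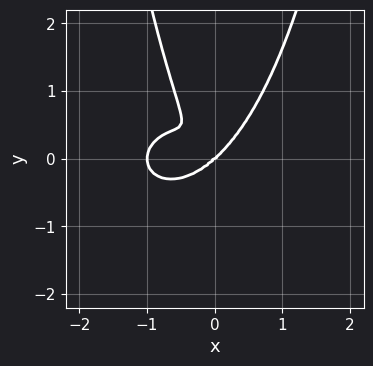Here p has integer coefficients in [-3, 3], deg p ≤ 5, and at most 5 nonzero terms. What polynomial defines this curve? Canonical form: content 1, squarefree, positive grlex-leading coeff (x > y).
First, the degree is 4 — no degree-3 curve has this shape.
Next, checking where it meets the axes: one y-axis crossing is at y = 0; among the integer gridlines, it crosses the x-axis at x ∈ {-1, 0}.
Finally, solving for integer coefficients yields p as stated.

3*x^4 + 3*x^2*y^2 + 3*x^3 - 2*x*y^2 - 2*y^3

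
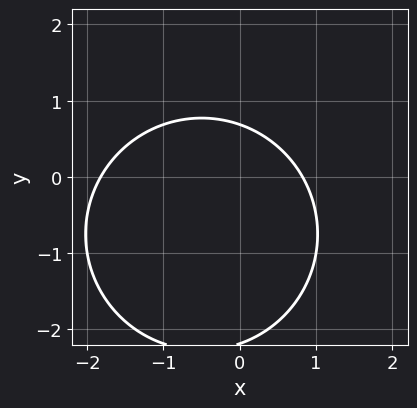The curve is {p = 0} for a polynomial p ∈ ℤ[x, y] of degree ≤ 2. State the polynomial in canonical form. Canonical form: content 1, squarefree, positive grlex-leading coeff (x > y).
2*x^2 + 2*y^2 + 2*x + 3*y - 3

First, the degree is 2 — no degree-1 curve has this shape.
Finally, solving for integer coefficients yields p as stated.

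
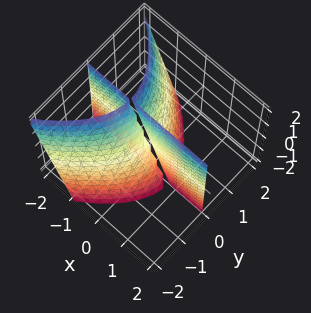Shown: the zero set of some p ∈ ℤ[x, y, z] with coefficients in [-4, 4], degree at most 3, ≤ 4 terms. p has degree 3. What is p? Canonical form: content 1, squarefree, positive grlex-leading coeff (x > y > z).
First, I count 2 distinct pieces. Treating them together as one polynomial.
Then, degree: the shape is more complex than any degree-2 surface, so deg p = 3.
Next, checking where it meets the axes: the visible z-axis segment lies entirely on the surface; the visible x-axis segment lies entirely on the surface; it meets the y-axis at y = 0 (among the integer gridlines).
Finally, putting this together gives p.

y^3 + 3*x*y + y*z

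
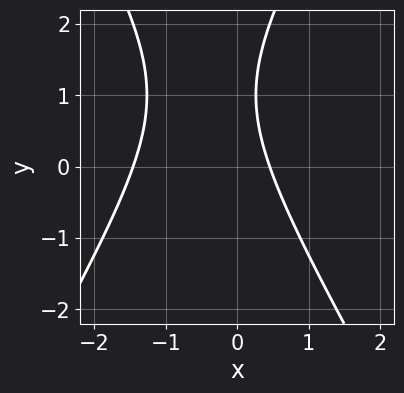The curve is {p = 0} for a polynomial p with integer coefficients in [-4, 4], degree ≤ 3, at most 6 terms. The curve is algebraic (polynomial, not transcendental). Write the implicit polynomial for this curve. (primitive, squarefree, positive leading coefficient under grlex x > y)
3*x^2 - y^2 + 3*x + 2*y - 2

(a) deg p = 2. No degree-1 curve has this shape.
(b) Observable constraints: the curve avoids every integer y-axis point in the box.
(c) Fitting integer coefficients to these (and the overall shape) gives p.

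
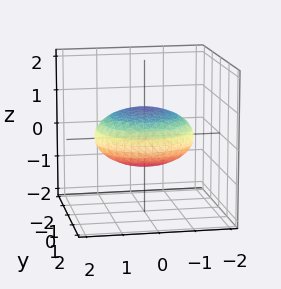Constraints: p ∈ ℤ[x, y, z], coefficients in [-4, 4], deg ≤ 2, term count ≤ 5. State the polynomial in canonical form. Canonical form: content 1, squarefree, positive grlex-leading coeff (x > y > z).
1. deg p = 2. The shape is more complex than any degree-1 surface.
2. Symmetries: rotational symmetry about the z-axis ⇒ p depends on x, y only through x² + y².
3. Reading off the gridlines: a circular section at z = 0 has radius between 1 and 2.
4. Fitting integer coefficients to these (and the overall shape) gives p.

x^2 + y^2 + 3*z^2 - 2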